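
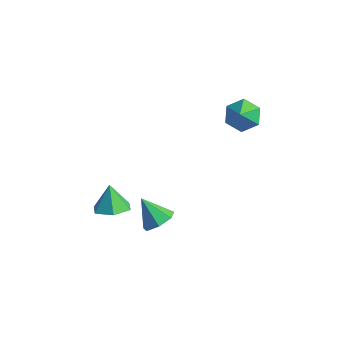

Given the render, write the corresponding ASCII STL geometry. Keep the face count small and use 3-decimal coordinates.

solid 
facet normal 0.349 -0.297 -0.889
outer loop
vertex 1.222 -2.095 -0.69
vertex 0.495 -2.327 -0.898
vertex 0.734 -1.589 -1.051
endloop
endfacet
facet normal 0.420 0.759 0.497
outer loop
vertex 1.222 -2.095 -0.69
vertex 0.734 -1.589 -1.051
vertex 0.105 -1.993 0.098
endloop
endfacet
facet normal 0.350 -0.297 -0.888
outer loop
vertex 0.734 -1.589 -1.051
vertex 0.495 -2.327 -0.898
vertex 0.008 -1.821 -1.259
endloop
endfacet
facet normal -0.338 0.930 0.142
outer loop
vertex 0.734 -1.589 -1.051
vertex 0.008 -1.821 -1.259
vertex 0.105 -1.993 0.098
endloop
endfacet
facet normal 0.348 -0.299 -0.889
outer loop
vertex 0.008 -1.821 -1.259
vertex 0.495 -2.327 -0.898
vertex -0.231 -2.558 -1.105
endloop
endfacet
facet normal -0.939 0.327 0.109
outer loop
vertex 0.008 -1.821 -1.259
vertex -0.231 -2.558 -1.105
vertex 0.105 -1.993 0.098
endloop
endfacet
facet normal 0.348 -0.298 -0.889
outer loop
vertex -0.231 -2.558 -1.105
vertex 0.495 -2.327 -0.898
vertex 0.257 -3.064 -0.744
endloop
endfacet
facet normal -0.783 -0.449 0.430
outer loop
vertex -0.231 -2.558 -1.105
vertex 0.257 -3.064 -0.744
vertex 0.105 -1.993 0.098
endloop
endfacet
facet normal 0.349 -0.298 -0.889
outer loop
vertex 0.257 -3.064 -0.744
vertex 0.495 -2.327 -0.898
vertex 0.983 -2.832 -0.537
endloop
endfacet
facet normal -0.025 -0.620 0.784
outer loop
vertex 0.257 -3.064 -0.744
vertex 0.983 -2.832 -0.537
vertex 0.105 -1.993 0.098
endloop
endfacet
facet normal 0.349 -0.298 -0.889
outer loop
vertex 0.983 -2.832 -0.537
vertex 0.495 -2.327 -0.898
vertex 1.222 -2.095 -0.69
endloop
endfacet
facet normal 0.575 -0.017 0.818
outer loop
vertex 0.983 -2.832 -0.537
vertex 1.222 -2.095 -0.69
vertex 0.105 -1.993 0.098
endloop
endfacet
facet normal -0.299 0.596 -0.745
outer loop
vertex 3.543 2.925 2.164
vertex 2.83 2.839 2.381
vertex 3.242 3.398 2.663
endloop
endfacet
facet normal 0.895 0.116 0.430
outer loop
vertex 3.543 2.925 2.164
vertex 3.242 3.398 2.663
vertex 3.15 2.201 3.179
endloop
endfacet
facet normal -0.298 0.596 -0.746
outer loop
vertex 3.242 3.398 2.663
vertex 2.83 2.839 2.381
vertex 2.529 3.312 2.879
endloop
endfacet
facet normal 0.228 0.371 0.900
outer loop
vertex 3.242 3.398 2.663
vertex 2.529 3.312 2.879
vertex 3.15 2.201 3.179
endloop
endfacet
facet normal -0.300 0.595 -0.746
outer loop
vertex 2.529 3.312 2.879
vertex 2.83 2.839 2.381
vertex 2.117 2.752 2.598
endloop
endfacet
facet normal -0.511 -0.054 0.858
outer loop
vertex 2.529 3.312 2.879
vertex 2.117 2.752 2.598
vertex 3.15 2.201 3.179
endloop
endfacet
facet normal -0.300 0.596 -0.745
outer loop
vertex 2.117 2.752 2.598
vertex 2.83 2.839 2.381
vertex 2.418 2.279 2.099
endloop
endfacet
facet normal -0.585 -0.735 0.343
outer loop
vertex 2.117 2.752 2.598
vertex 2.418 2.279 2.099
vertex 3.15 2.201 3.179
endloop
endfacet
facet normal -0.299 0.595 -0.746
outer loop
vertex 2.418 2.279 2.099
vertex 2.83 2.839 2.381
vertex 3.131 2.366 1.883
endloop
endfacet
facet normal 0.082 -0.988 -0.127
outer loop
vertex 2.418 2.279 2.099
vertex 3.131 2.366 1.883
vertex 3.15 2.201 3.179
endloop
endfacet
facet normal -0.299 0.595 -0.746
outer loop
vertex 3.131 2.366 1.883
vertex 2.83 2.839 2.381
vertex 3.543 2.925 2.164
endloop
endfacet
facet normal 0.822 -0.564 -0.084
outer loop
vertex 3.131 2.366 1.883
vertex 3.543 2.925 2.164
vertex 3.15 2.201 3.179
endloop
endfacet
facet normal 0.687 -0.008 -0.726
outer loop
vertex 2.296 -1.711 -1.398
vertex 1.906 -1.235 -1.772
vertex 2.422 -1.109 -1.285
endloop
endfacet
facet normal 0.310 -0.238 0.921
outer loop
vertex 2.296 -1.711 -1.398
vertex 2.422 -1.109 -1.285
vertex 1.034 -1.225 -0.848
endloop
endfacet
facet normal 0.687 -0.007 -0.726
outer loop
vertex 2.422 -1.109 -1.285
vertex 1.906 -1.235 -1.772
vertex 2.159 -0.602 -1.539
endloop
endfacet
facet normal 0.216 0.524 0.824
outer loop
vertex 2.422 -1.109 -1.285
vertex 2.159 -0.602 -1.539
vertex 1.034 -1.225 -0.848
endloop
endfacet
facet normal 0.687 -0.007 -0.726
outer loop
vertex 2.159 -0.602 -1.539
vertex 1.906 -1.235 -1.772
vertex 1.706 -0.572 -1.968
endloop
endfacet
facet normal -0.277 0.893 0.355
outer loop
vertex 2.159 -0.602 -1.539
vertex 1.706 -0.572 -1.968
vertex 1.034 -1.225 -0.848
endloop
endfacet
facet normal 0.686 -0.008 -0.727
outer loop
vertex 1.706 -0.572 -1.968
vertex 1.906 -1.235 -1.772
vertex 1.403 -1.041 -2.249
endloop
endfacet
facet normal -0.795 0.592 -0.132
outer loop
vertex 1.706 -0.572 -1.968
vertex 1.403 -1.041 -2.249
vertex 1.034 -1.225 -0.848
endloop
endfacet
facet normal 0.686 -0.009 -0.727
outer loop
vertex 1.403 -1.041 -2.249
vertex 1.906 -1.235 -1.772
vertex 1.479 -1.656 -2.17
endloop
endfacet
facet normal -0.951 -0.152 -0.270
outer loop
vertex 1.403 -1.041 -2.249
vertex 1.479 -1.656 -2.17
vertex 1.034 -1.225 -0.848
endloop
endfacet
facet normal 0.686 -0.008 -0.727
outer loop
vertex 1.479 -1.656 -2.17
vertex 1.906 -1.235 -1.772
vertex 1.877 -1.954 -1.791
endloop
endfacet
facet normal -0.625 -0.779 0.044
outer loop
vertex 1.479 -1.656 -2.17
vertex 1.877 -1.954 -1.791
vertex 1.034 -1.225 -0.848
endloop
endfacet
facet normal 0.687 -0.008 -0.727
outer loop
vertex 1.877 -1.954 -1.791
vertex 1.906 -1.235 -1.772
vertex 2.296 -1.711 -1.398
endloop
endfacet
facet normal -0.064 -0.817 0.574
outer loop
vertex 1.877 -1.954 -1.791
vertex 2.296 -1.711 -1.398
vertex 1.034 -1.225 -0.848
endloop
endfacet

endsolid


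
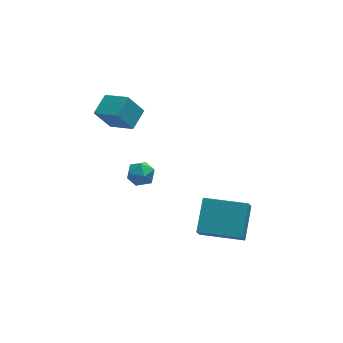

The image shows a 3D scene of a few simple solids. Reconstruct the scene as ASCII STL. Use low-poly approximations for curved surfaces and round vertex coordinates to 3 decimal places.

solid 
facet normal -0.304 -0.441 0.844
outer loop
vertex 1.201 -2.988 -2.762
vertex -0.624 -1.955 -2.88
vertex 0.494 -4.347 -3.727
endloop
endfacet
facet normal 0.869 -0.492 0.056
outer loop
vertex 0.744 -3.985 -4.42
vertex 1.201 -2.988 -2.762
vertex 0.494 -4.347 -3.727
endloop
endfacet
facet normal -0.304 -0.441 0.844
outer loop
vertex 0.494 -4.347 -3.727
vertex -0.624 -1.955 -2.88
vertex -1.33 -3.314 -3.845
endloop
endfacet
facet normal -0.391 -0.751 -0.533
outer loop
vertex -1.33 -3.314 -3.845
vertex 0.744 -3.985 -4.42
vertex 0.494 -4.347 -3.727
endloop
endfacet
facet normal 0.390 0.751 0.533
outer loop
vertex 1.201 -2.988 -2.762
vertex -0.374 -1.593 -3.573
vertex -0.624 -1.955 -2.88
endloop
endfacet
facet normal 0.869 -0.491 0.056
outer loop
vertex 1.45 -2.626 -3.455
vertex 1.201 -2.988 -2.762
vertex 0.744 -3.985 -4.42
endloop
endfacet
facet normal 0.391 0.751 0.533
outer loop
vertex 1.45 -2.626 -3.455
vertex -0.374 -1.593 -3.573
vertex 1.201 -2.988 -2.762
endloop
endfacet
facet normal -0.869 0.492 -0.057
outer loop
vertex -0.624 -1.955 -2.88
vertex -0.374 -1.593 -3.573
vertex -1.33 -3.314 -3.845
endloop
endfacet
facet normal -0.391 -0.751 -0.533
outer loop
vertex -1.081 -2.952 -4.538
vertex 0.744 -3.985 -4.42
vertex -1.33 -3.314 -3.845
endloop
endfacet
facet normal -0.869 0.492 -0.056
outer loop
vertex -1.33 -3.314 -3.845
vertex -0.374 -1.593 -3.573
vertex -1.081 -2.952 -4.538
endloop
endfacet
facet normal 0.304 0.441 -0.844
outer loop
vertex -1.081 -2.952 -4.538
vertex 1.45 -2.626 -3.455
vertex 0.744 -3.985 -4.42
endloop
endfacet
facet normal 0.304 0.441 -0.844
outer loop
vertex -0.374 -1.593 -3.573
vertex 1.45 -2.626 -3.455
vertex -1.081 -2.952 -4.538
endloop
endfacet
facet normal 0.012 0.999 0.031
outer loop
vertex -2.97 0.689 -2.927
vertex -3.312 0.673 -2.276
vertex -2.577 0.665 -2.305
endloop
endfacet
facet normal 0.573 0.749 -0.333
outer loop
vertex -2.97 0.689 -2.927
vertex -2.577 0.665 -2.305
vertex -2.377 0.255 -2.883
endloop
endfacet
facet normal 0.326 0.357 -0.875
outer loop
vertex -2.97 0.689 -2.927
vertex -2.377 0.255 -2.883
vertex -2.989 0.01 -3.211
endloop
endfacet
facet normal -0.387 0.365 -0.847
outer loop
vertex -2.97 0.689 -2.927
vertex -2.989 0.01 -3.211
vertex -3.567 0.269 -2.835
endloop
endfacet
facet normal -0.580 0.762 -0.286
outer loop
vertex -2.97 0.689 -2.927
vertex -3.567 0.269 -2.835
vertex -3.312 0.673 -2.276
endloop
endfacet
facet normal 0.943 0.319 0.100
outer loop
vertex -2.377 0.255 -2.883
vertex -2.577 0.665 -2.305
vertex -2.353 -0.029 -2.205
endloop
endfacet
facet normal 0.035 0.725 0.688
outer loop
vertex -2.577 0.665 -2.305
vertex -3.312 0.673 -2.276
vertex -2.931 0.23 -1.829
endloop
endfacet
facet normal -0.924 0.340 0.175
outer loop
vertex -3.312 0.673 -2.276
vertex -3.567 0.269 -2.835
vertex -3.543 -0.015 -2.157
endloop
endfacet
facet normal -0.611 -0.303 -0.731
outer loop
vertex -3.567 0.269 -2.835
vertex -2.989 0.01 -3.211
vertex -3.343 -0.425 -2.735
endloop
endfacet
facet normal 0.543 -0.317 -0.777
outer loop
vertex -2.989 0.01 -3.211
vertex -2.377 0.255 -2.883
vertex -2.608 -0.433 -2.764
endloop
endfacet
facet normal 0.387 -0.365 0.847
outer loop
vertex -2.95 -0.449 -2.113
vertex -2.353 -0.029 -2.205
vertex -2.931 0.23 -1.829
endloop
endfacet
facet normal -0.326 -0.357 0.875
outer loop
vertex -2.95 -0.449 -2.113
vertex -2.931 0.23 -1.829
vertex -3.543 -0.015 -2.157
endloop
endfacet
facet normal -0.573 -0.749 0.333
outer loop
vertex -2.95 -0.449 -2.113
vertex -3.543 -0.015 -2.157
vertex -3.343 -0.425 -2.735
endloop
endfacet
facet normal -0.012 -0.999 -0.031
outer loop
vertex -2.95 -0.449 -2.113
vertex -3.343 -0.425 -2.735
vertex -2.608 -0.433 -2.764
endloop
endfacet
facet normal 0.580 -0.762 0.286
outer loop
vertex -2.95 -0.449 -2.113
vertex -2.608 -0.433 -2.764
vertex -2.353 -0.029 -2.205
endloop
endfacet
facet normal 0.611 0.303 0.731
outer loop
vertex -2.931 0.23 -1.829
vertex -2.353 -0.029 -2.205
vertex -2.577 0.665 -2.305
endloop
endfacet
facet normal -0.543 0.317 0.777
outer loop
vertex -3.543 -0.015 -2.157
vertex -2.931 0.23 -1.829
vertex -3.312 0.673 -2.276
endloop
endfacet
facet normal -0.943 -0.319 -0.100
outer loop
vertex -3.343 -0.425 -2.735
vertex -3.543 -0.015 -2.157
vertex -3.567 0.269 -2.835
endloop
endfacet
facet normal -0.035 -0.725 -0.688
outer loop
vertex -2.608 -0.433 -2.764
vertex -3.343 -0.425 -2.735
vertex -2.989 0.01 -3.211
endloop
endfacet
facet normal 0.924 -0.340 -0.175
outer loop
vertex -2.353 -0.029 -2.205
vertex -2.608 -0.433 -2.764
vertex -2.377 0.255 -2.883
endloop
endfacet
facet normal -0.545 0.713 -0.441
outer loop
vertex -4.866 0.902 1.934
vertex -4.141 1.686 2.304
vertex -4.17 0.767 0.856
endloop
endfacet
facet normal -0.641 -0.694 -0.327
outer loop
vertex -3.379 -0.266 1.496
vertex -4.866 0.902 1.934
vertex -4.17 0.767 0.856
endloop
endfacet
facet normal -0.546 0.712 -0.441
outer loop
vertex -4.17 0.767 0.856
vertex -4.141 1.686 2.304
vertex -3.446 1.551 1.226
endloop
endfacet
facet normal 0.540 -0.104 -0.835
outer loop
vertex -3.446 1.551 1.226
vertex -3.379 -0.266 1.496
vertex -4.17 0.767 0.856
endloop
endfacet
facet normal -0.539 0.105 0.835
outer loop
vertex -4.866 0.902 1.934
vertex -3.35 0.653 2.944
vertex -4.141 1.686 2.304
endloop
endfacet
facet normal -0.641 -0.694 -0.327
outer loop
vertex -4.074 -0.131 2.574
vertex -4.866 0.902 1.934
vertex -3.379 -0.266 1.496
endloop
endfacet
facet normal -0.540 0.104 0.836
outer loop
vertex -4.074 -0.131 2.574
vertex -3.35 0.653 2.944
vertex -4.866 0.902 1.934
endloop
endfacet
facet normal 0.642 0.694 0.327
outer loop
vertex -4.141 1.686 2.304
vertex -3.35 0.653 2.944
vertex -3.446 1.551 1.226
endloop
endfacet
facet normal 0.539 -0.104 -0.836
outer loop
vertex -2.654 0.518 1.866
vertex -3.379 -0.266 1.496
vertex -3.446 1.551 1.226
endloop
endfacet
facet normal 0.641 0.694 0.327
outer loop
vertex -3.446 1.551 1.226
vertex -3.35 0.653 2.944
vertex -2.654 0.518 1.866
endloop
endfacet
facet normal 0.546 -0.713 0.441
outer loop
vertex -2.654 0.518 1.866
vertex -4.074 -0.131 2.574
vertex -3.379 -0.266 1.496
endloop
endfacet
facet normal 0.546 -0.712 0.442
outer loop
vertex -3.35 0.653 2.944
vertex -4.074 -0.131 2.574
vertex -2.654 0.518 1.866
endloop
endfacet

endsolid


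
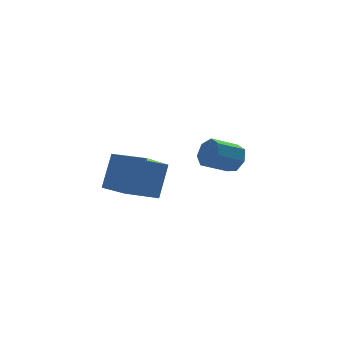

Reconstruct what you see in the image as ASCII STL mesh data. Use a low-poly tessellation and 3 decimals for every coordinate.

solid 
facet normal 0.898 0.096 -0.430
outer loop
vertex 3.033 -1.67 2.934
vertex 2.71 -1.334 2.334
vertex 2.979 -1.013 2.968
endloop
endfacet
facet normal 0.432 -0.011 0.902
outer loop
vertex 3.033 -1.67 2.934
vertex 2.979 -1.013 2.968
vertex 1.793 -1.802 3.527
endloop
endfacet
facet normal 0.432 -0.011 0.902
outer loop
vertex 1.793 -1.802 3.527
vertex 2.979 -1.013 2.968
vertex 1.739 -1.146 3.561
endloop
endfacet
facet normal -0.898 -0.096 0.429
outer loop
vertex 1.793 -1.802 3.527
vertex 1.739 -1.146 3.561
vertex 1.47 -1.466 2.926
endloop
endfacet
facet normal 0.898 0.096 -0.430
outer loop
vertex 2.979 -1.013 2.968
vertex 2.71 -1.334 2.334
vertex 2.722 -0.598 2.524
endloop
endfacet
facet normal 0.205 0.771 0.602
outer loop
vertex 2.979 -1.013 2.968
vertex 2.722 -0.598 2.524
vertex 1.739 -1.146 3.561
endloop
endfacet
facet normal 0.206 0.771 0.602
outer loop
vertex 1.739 -1.146 3.561
vertex 2.722 -0.598 2.524
vertex 1.483 -0.731 3.117
endloop
endfacet
facet normal -0.898 -0.096 0.429
outer loop
vertex 1.739 -1.146 3.561
vertex 1.483 -0.731 3.117
vertex 1.47 -1.466 2.926
endloop
endfacet
facet normal 0.898 0.096 -0.430
outer loop
vertex 2.722 -0.598 2.524
vertex 2.71 -1.334 2.334
vertex 2.456 -0.737 1.937
endloop
endfacet
facet normal -0.176 0.973 -0.150
outer loop
vertex 2.722 -0.598 2.524
vertex 2.456 -0.737 1.937
vertex 1.483 -0.731 3.117
endloop
endfacet
facet normal -0.176 0.973 -0.150
outer loop
vertex 1.483 -0.731 3.117
vertex 2.456 -0.737 1.937
vertex 1.217 -0.87 2.529
endloop
endfacet
facet normal -0.898 -0.096 0.429
outer loop
vertex 1.483 -0.731 3.117
vertex 1.217 -0.87 2.529
vertex 1.47 -1.466 2.926
endloop
endfacet
facet normal 0.898 0.096 -0.430
outer loop
vertex 2.456 -0.737 1.937
vertex 2.71 -1.334 2.334
vertex 2.381 -1.325 1.649
endloop
endfacet
facet normal -0.425 0.441 -0.790
outer loop
vertex 2.456 -0.737 1.937
vertex 2.381 -1.325 1.649
vertex 1.217 -0.87 2.529
endloop
endfacet
facet normal -0.425 0.441 -0.790
outer loop
vertex 1.217 -0.87 2.529
vertex 2.381 -1.325 1.649
vertex 1.142 -1.458 2.241
endloop
endfacet
facet normal -0.898 -0.096 0.429
outer loop
vertex 1.217 -0.87 2.529
vertex 1.142 -1.458 2.241
vertex 1.47 -1.466 2.926
endloop
endfacet
facet normal 0.898 0.095 -0.430
outer loop
vertex 2.381 -1.325 1.649
vertex 2.71 -1.334 2.334
vertex 2.553 -1.92 1.876
endloop
endfacet
facet normal -0.354 -0.421 -0.835
outer loop
vertex 2.381 -1.325 1.649
vertex 2.553 -1.92 1.876
vertex 1.142 -1.458 2.241
endloop
endfacet
facet normal -0.354 -0.422 -0.835
outer loop
vertex 1.142 -1.458 2.241
vertex 2.553 -1.92 1.876
vertex 1.314 -2.052 2.468
endloop
endfacet
facet normal -0.898 -0.096 0.429
outer loop
vertex 1.142 -1.458 2.241
vertex 1.314 -2.052 2.468
vertex 1.47 -1.466 2.926
endloop
endfacet
facet normal 0.898 0.095 -0.430
outer loop
vertex 2.553 -1.92 1.876
vertex 2.71 -1.334 2.334
vertex 2.843 -2.073 2.448
endloop
endfacet
facet normal -0.017 -0.968 -0.251
outer loop
vertex 2.553 -1.92 1.876
vertex 2.843 -2.073 2.448
vertex 1.314 -2.052 2.468
endloop
endfacet
facet normal -0.017 -0.968 -0.252
outer loop
vertex 1.314 -2.052 2.468
vertex 2.843 -2.073 2.448
vertex 1.604 -2.206 3.041
endloop
endfacet
facet normal -0.898 -0.096 0.429
outer loop
vertex 1.314 -2.052 2.468
vertex 1.604 -2.206 3.041
vertex 1.47 -1.466 2.926
endloop
endfacet
facet normal 0.898 0.095 -0.430
outer loop
vertex 2.843 -2.073 2.448
vertex 2.71 -1.334 2.334
vertex 3.033 -1.67 2.934
endloop
endfacet
facet normal 0.334 -0.786 0.521
outer loop
vertex 2.843 -2.073 2.448
vertex 3.033 -1.67 2.934
vertex 1.604 -2.206 3.041
endloop
endfacet
facet normal 0.333 -0.785 0.523
outer loop
vertex 1.604 -2.206 3.041
vertex 3.033 -1.67 2.934
vertex 1.793 -1.802 3.527
endloop
endfacet
facet normal -0.898 -0.096 0.429
outer loop
vertex 1.604 -2.206 3.041
vertex 1.793 -1.802 3.527
vertex 1.47 -1.466 2.926
endloop
endfacet
facet normal -0.617 0.784 -0.070
outer loop
vertex -3.082 -2.542 3.955
vertex -1.819 -1.631 3.032
vertex -3.72 -3.179 2.455
endloop
endfacet
facet normal -0.697 -0.503 0.510
outer loop
vertex -2.721 -4.449 2.568
vertex -3.082 -2.542 3.955
vertex -3.72 -3.179 2.455
endloop
endfacet
facet normal -0.617 0.784 -0.070
outer loop
vertex -3.72 -3.179 2.455
vertex -1.819 -1.631 3.032
vertex -2.458 -2.268 1.532
endloop
endfacet
facet normal -0.365 -0.363 -0.857
outer loop
vertex -2.458 -2.268 1.532
vertex -2.721 -4.449 2.568
vertex -3.72 -3.179 2.455
endloop
endfacet
facet normal 0.365 0.363 0.857
outer loop
vertex -3.082 -2.542 3.955
vertex -0.82 -2.901 3.145
vertex -1.819 -1.631 3.032
endloop
endfacet
facet normal -0.697 -0.503 0.511
outer loop
vertex -2.082 -3.812 4.068
vertex -3.082 -2.542 3.955
vertex -2.721 -4.449 2.568
endloop
endfacet
facet normal 0.365 0.363 0.857
outer loop
vertex -2.082 -3.812 4.068
vertex -0.82 -2.901 3.145
vertex -3.082 -2.542 3.955
endloop
endfacet
facet normal 0.697 0.503 -0.511
outer loop
vertex -1.819 -1.631 3.032
vertex -0.82 -2.901 3.145
vertex -2.458 -2.268 1.532
endloop
endfacet
facet normal -0.365 -0.363 -0.857
outer loop
vertex -1.458 -3.538 1.645
vertex -2.721 -4.449 2.568
vertex -2.458 -2.268 1.532
endloop
endfacet
facet normal 0.697 0.504 -0.510
outer loop
vertex -2.458 -2.268 1.532
vertex -0.82 -2.901 3.145
vertex -1.458 -3.538 1.645
endloop
endfacet
facet normal 0.617 -0.784 0.070
outer loop
vertex -1.458 -3.538 1.645
vertex -2.082 -3.812 4.068
vertex -2.721 -4.449 2.568
endloop
endfacet
facet normal 0.617 -0.784 0.070
outer loop
vertex -0.82 -2.901 3.145
vertex -2.082 -3.812 4.068
vertex -1.458 -3.538 1.645
endloop
endfacet

endsolid


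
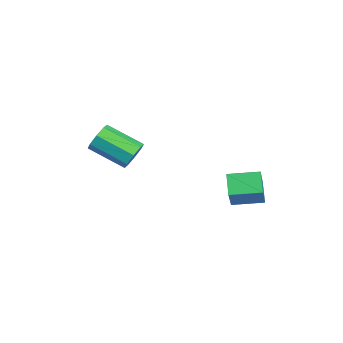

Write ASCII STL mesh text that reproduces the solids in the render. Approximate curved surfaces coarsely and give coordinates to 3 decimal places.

solid 
facet normal -0.814 0.126 0.567
outer loop
vertex 2.266 2.13 4.309
vertex 2.624 3.659 4.484
vertex 1.319 2.517 2.865
endloop
endfacet
facet normal -0.226 -0.968 -0.111
outer loop
vertex 2.336 2.361 2.156
vertex 2.266 2.13 4.309
vertex 1.319 2.517 2.865
endloop
endfacet
facet normal -0.814 0.126 0.567
outer loop
vertex 1.319 2.517 2.865
vertex 2.624 3.659 4.484
vertex 1.677 4.046 3.04
endloop
endfacet
facet normal -0.535 0.219 -0.816
outer loop
vertex 1.677 4.046 3.04
vertex 2.336 2.361 2.156
vertex 1.319 2.517 2.865
endloop
endfacet
facet normal 0.535 -0.219 0.816
outer loop
vertex 2.266 2.13 4.309
vertex 3.641 3.503 3.775
vertex 2.624 3.659 4.484
endloop
endfacet
facet normal -0.226 -0.968 -0.111
outer loop
vertex 3.283 1.974 3.6
vertex 2.266 2.13 4.309
vertex 2.336 2.361 2.156
endloop
endfacet
facet normal 0.535 -0.219 0.816
outer loop
vertex 3.283 1.974 3.6
vertex 3.641 3.503 3.775
vertex 2.266 2.13 4.309
endloop
endfacet
facet normal 0.226 0.968 0.111
outer loop
vertex 2.624 3.659 4.484
vertex 3.641 3.503 3.775
vertex 1.677 4.046 3.04
endloop
endfacet
facet normal -0.535 0.219 -0.816
outer loop
vertex 2.694 3.89 2.331
vertex 2.336 2.361 2.156
vertex 1.677 4.046 3.04
endloop
endfacet
facet normal 0.226 0.968 0.111
outer loop
vertex 1.677 4.046 3.04
vertex 3.641 3.503 3.775
vertex 2.694 3.89 2.331
endloop
endfacet
facet normal 0.814 -0.126 -0.567
outer loop
vertex 2.694 3.89 2.331
vertex 3.283 1.974 3.6
vertex 2.336 2.361 2.156
endloop
endfacet
facet normal 0.814 -0.126 -0.567
outer loop
vertex 3.641 3.503 3.775
vertex 3.283 1.974 3.6
vertex 2.694 3.89 2.331
endloop
endfacet
facet normal 0.527 0.738 -0.421
outer loop
vertex -2.181 -1.764 2.291
vertex -2.496 -1.221 2.849
vertex -1.82 -1.719 2.822
endloop
endfacet
facet normal 0.638 -0.671 -0.377
outer loop
vertex -2.181 -1.764 2.291
vertex -1.82 -1.719 2.822
vertex -3.31 -3.343 3.193
endloop
endfacet
facet normal 0.638 -0.671 -0.377
outer loop
vertex -3.31 -3.343 3.193
vertex -1.82 -1.719 2.822
vertex -2.949 -3.298 3.724
endloop
endfacet
facet normal -0.528 -0.737 0.422
outer loop
vertex -3.31 -3.343 3.193
vertex -2.949 -3.298 3.724
vertex -3.624 -2.799 3.751
endloop
endfacet
facet normal 0.527 0.738 -0.422
outer loop
vertex -1.82 -1.719 2.822
vertex -2.496 -1.221 2.849
vertex -1.855 -1.382 3.368
endloop
endfacet
facet normal 0.848 -0.425 0.317
outer loop
vertex -1.82 -1.719 2.822
vertex -1.855 -1.382 3.368
vertex -2.949 -3.298 3.724
endloop
endfacet
facet normal 0.848 -0.425 0.317
outer loop
vertex -2.949 -3.298 3.724
vertex -1.855 -1.382 3.368
vertex -2.984 -2.961 4.27
endloop
endfacet
facet normal -0.528 -0.737 0.421
outer loop
vertex -2.949 -3.298 3.724
vertex -2.984 -2.961 4.27
vertex -3.624 -2.799 3.751
endloop
endfacet
facet normal 0.527 0.737 -0.423
outer loop
vertex -1.855 -1.382 3.368
vertex -2.496 -1.221 2.849
vertex -2.265 -0.95 3.61
endloop
endfacet
facet normal 0.561 0.070 0.825
outer loop
vertex -1.855 -1.382 3.368
vertex -2.265 -0.95 3.61
vertex -2.984 -2.961 4.27
endloop
endfacet
facet normal 0.561 0.070 0.825
outer loop
vertex -2.984 -2.961 4.27
vertex -2.265 -0.95 3.61
vertex -3.394 -2.529 4.512
endloop
endfacet
facet normal -0.528 -0.737 0.421
outer loop
vertex -2.984 -2.961 4.27
vertex -3.394 -2.529 4.512
vertex -3.624 -2.799 3.751
endloop
endfacet
facet normal 0.527 0.738 -0.423
outer loop
vertex -2.265 -0.95 3.61
vertex -2.496 -1.221 2.849
vertex -2.81 -0.677 3.407
endloop
endfacet
facet normal -0.054 0.524 0.850
outer loop
vertex -2.265 -0.95 3.61
vertex -2.81 -0.677 3.407
vertex -3.394 -2.529 4.512
endloop
endfacet
facet normal -0.054 0.524 0.850
outer loop
vertex -3.394 -2.529 4.512
vertex -2.81 -0.677 3.407
vertex -3.939 -2.256 4.309
endloop
endfacet
facet normal -0.527 -0.738 0.421
outer loop
vertex -3.394 -2.529 4.512
vertex -3.939 -2.256 4.309
vertex -3.624 -2.799 3.751
endloop
endfacet
facet normal 0.528 0.737 -0.422
outer loop
vertex -2.81 -0.677 3.407
vertex -2.496 -1.221 2.849
vertex -3.171 -0.722 2.876
endloop
endfacet
facet normal -0.638 0.671 0.377
outer loop
vertex -2.81 -0.677 3.407
vertex -3.171 -0.722 2.876
vertex -3.939 -2.256 4.309
endloop
endfacet
facet normal -0.638 0.671 0.377
outer loop
vertex -3.939 -2.256 4.309
vertex -3.171 -0.722 2.876
vertex -4.3 -2.301 3.778
endloop
endfacet
facet normal -0.527 -0.738 0.421
outer loop
vertex -3.939 -2.256 4.309
vertex -4.3 -2.301 3.778
vertex -3.624 -2.799 3.751
endloop
endfacet
facet normal 0.528 0.737 -0.421
outer loop
vertex -3.171 -0.722 2.876
vertex -2.496 -1.221 2.849
vertex -3.136 -1.059 2.33
endloop
endfacet
facet normal -0.848 0.425 -0.317
outer loop
vertex -3.171 -0.722 2.876
vertex -3.136 -1.059 2.33
vertex -4.3 -2.301 3.778
endloop
endfacet
facet normal -0.848 0.425 -0.317
outer loop
vertex -4.3 -2.301 3.778
vertex -3.136 -1.059 2.33
vertex -4.265 -2.638 3.232
endloop
endfacet
facet normal -0.527 -0.738 0.422
outer loop
vertex -4.3 -2.301 3.778
vertex -4.265 -2.638 3.232
vertex -3.624 -2.799 3.751
endloop
endfacet
facet normal 0.528 0.737 -0.421
outer loop
vertex -3.136 -1.059 2.33
vertex -2.496 -1.221 2.849
vertex -2.726 -1.491 2.088
endloop
endfacet
facet normal -0.561 -0.070 -0.825
outer loop
vertex -3.136 -1.059 2.33
vertex -2.726 -1.491 2.088
vertex -4.265 -2.638 3.232
endloop
endfacet
facet normal -0.561 -0.070 -0.825
outer loop
vertex -4.265 -2.638 3.232
vertex -2.726 -1.491 2.088
vertex -3.855 -3.07 2.99
endloop
endfacet
facet normal -0.527 -0.737 0.423
outer loop
vertex -4.265 -2.638 3.232
vertex -3.855 -3.07 2.99
vertex -3.624 -2.799 3.751
endloop
endfacet
facet normal 0.527 0.738 -0.421
outer loop
vertex -2.726 -1.491 2.088
vertex -2.496 -1.221 2.849
vertex -2.181 -1.764 2.291
endloop
endfacet
facet normal 0.054 -0.524 -0.850
outer loop
vertex -2.726 -1.491 2.088
vertex -2.181 -1.764 2.291
vertex -3.855 -3.07 2.99
endloop
endfacet
facet normal 0.054 -0.524 -0.850
outer loop
vertex -3.855 -3.07 2.99
vertex -2.181 -1.764 2.291
vertex -3.31 -3.343 3.193
endloop
endfacet
facet normal -0.527 -0.738 0.423
outer loop
vertex -3.855 -3.07 2.99
vertex -3.31 -3.343 3.193
vertex -3.624 -2.799 3.751
endloop
endfacet

endsolid


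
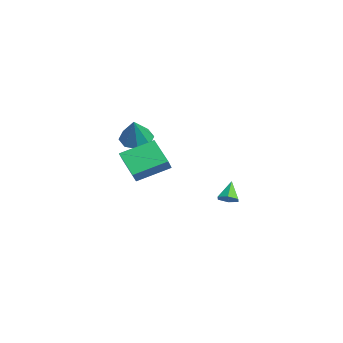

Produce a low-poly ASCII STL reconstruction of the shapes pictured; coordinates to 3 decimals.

solid 
facet normal 0.625 -0.288 -0.726
outer loop
vertex -0.537 3.549 -0.477
vertex -0.969 3.66 -0.893
vertex -0.58 4.101 -0.733
endloop
endfacet
facet normal 0.472 0.401 0.785
outer loop
vertex -0.537 3.549 -0.477
vertex -0.58 4.101 -0.733
vertex -1.751 4.02 0.013
endloop
endfacet
facet normal 0.625 -0.289 -0.725
outer loop
vertex -0.58 4.101 -0.733
vertex -0.969 3.66 -0.893
vertex -1.012 4.212 -1.15
endloop
endfacet
facet normal 0.059 0.978 0.199
outer loop
vertex -0.58 4.101 -0.733
vertex -1.012 4.212 -1.15
vertex -1.751 4.02 0.013
endloop
endfacet
facet normal 0.626 -0.289 -0.725
outer loop
vertex -1.012 4.212 -1.15
vertex -0.969 3.66 -0.893
vertex -1.401 3.77 -1.31
endloop
endfacet
facet normal -0.658 0.689 -0.304
outer loop
vertex -1.012 4.212 -1.15
vertex -1.401 3.77 -1.31
vertex -1.751 4.02 0.013
endloop
endfacet
facet normal 0.626 -0.290 -0.724
outer loop
vertex -1.401 3.77 -1.31
vertex -0.969 3.66 -0.893
vertex -1.359 3.218 -1.053
endloop
endfacet
facet normal -0.959 -0.176 -0.221
outer loop
vertex -1.401 3.77 -1.31
vertex -1.359 3.218 -1.053
vertex -1.751 4.02 0.013
endloop
endfacet
facet normal 0.624 -0.288 -0.726
outer loop
vertex -1.359 3.218 -1.053
vertex -0.969 3.66 -0.893
vertex -0.926 3.108 -0.637
endloop
endfacet
facet normal -0.544 -0.754 0.367
outer loop
vertex -1.359 3.218 -1.053
vertex -0.926 3.108 -0.637
vertex -1.751 4.02 0.013
endloop
endfacet
facet normal 0.625 -0.288 -0.726
outer loop
vertex -0.926 3.108 -0.637
vertex -0.969 3.66 -0.893
vertex -0.537 3.549 -0.477
endloop
endfacet
facet normal 0.170 -0.465 0.869
outer loop
vertex -0.926 3.108 -0.637
vertex -0.537 3.549 -0.477
vertex -1.751 4.02 0.013
endloop
endfacet
facet normal -0.471 0.153 -0.869
outer loop
vertex -3.268 0.039 2.329
vertex -3.93 -0.546 2.585
vertex -3.794 0.36 2.671
endloop
endfacet
facet normal 0.629 0.720 0.292
outer loop
vertex -3.268 0.039 2.329
vertex -3.794 0.36 2.671
vertex -3.11 -0.814 4.095
endloop
endfacet
facet normal -0.472 0.153 -0.868
outer loop
vertex -3.794 0.36 2.671
vertex -3.93 -0.546 2.585
vertex -4.399 0.149 2.963
endloop
endfacet
facet normal 0.031 0.778 0.627
outer loop
vertex -3.794 0.36 2.671
vertex -4.399 0.149 2.963
vertex -3.11 -0.814 4.095
endloop
endfacet
facet normal -0.471 0.154 -0.868
outer loop
vertex -4.399 0.149 2.963
vertex -3.93 -0.546 2.585
vertex -4.73 -0.468 3.033
endloop
endfacet
facet normal -0.463 0.341 0.818
outer loop
vertex -4.399 0.149 2.963
vertex -4.73 -0.468 3.033
vertex -3.11 -0.814 4.095
endloop
endfacet
facet normal -0.471 0.153 -0.868
outer loop
vertex -4.73 -0.468 3.033
vertex -3.93 -0.546 2.585
vertex -4.592 -1.131 2.841
endloop
endfacet
facet normal -0.566 -0.336 0.753
outer loop
vertex -4.73 -0.468 3.033
vertex -4.592 -1.131 2.841
vertex -3.11 -0.814 4.095
endloop
endfacet
facet normal -0.472 0.155 -0.868
outer loop
vertex -4.592 -1.131 2.841
vertex -3.93 -0.546 2.585
vertex -4.067 -1.452 2.498
endloop
endfacet
facet normal -0.215 -0.855 0.471
outer loop
vertex -4.592 -1.131 2.841
vertex -4.067 -1.452 2.498
vertex -3.11 -0.814 4.095
endloop
endfacet
facet normal -0.471 0.155 -0.868
outer loop
vertex -4.067 -1.452 2.498
vertex -3.93 -0.546 2.585
vertex -3.462 -1.242 2.207
endloop
endfacet
facet normal 0.383 -0.914 0.136
outer loop
vertex -4.067 -1.452 2.498
vertex -3.462 -1.242 2.207
vertex -3.11 -0.814 4.095
endloop
endfacet
facet normal -0.473 0.153 -0.868
outer loop
vertex -3.462 -1.242 2.207
vertex -3.93 -0.546 2.585
vertex -3.131 -0.624 2.136
endloop
endfacet
facet normal 0.877 -0.476 -0.056
outer loop
vertex -3.462 -1.242 2.207
vertex -3.131 -0.624 2.136
vertex -3.11 -0.814 4.095
endloop
endfacet
facet normal -0.472 0.155 -0.868
outer loop
vertex -3.131 -0.624 2.136
vertex -3.93 -0.546 2.585
vertex -3.268 0.039 2.329
endloop
endfacet
facet normal 0.980 0.200 0.009
outer loop
vertex -3.131 -0.624 2.136
vertex -3.268 0.039 2.329
vertex -3.11 -0.814 4.095
endloop
endfacet
facet normal -0.576 0.289 -0.764
outer loop
vertex 1.798 -2.207 3.688
vertex 1.715 -0.472 4.407
vertex 3.169 -1.78 2.816
endloop
endfacet
facet normal 0.045 -0.923 -0.382
outer loop
vertex 3.665 -2.028 3.473
vertex 1.798 -2.207 3.688
vertex 3.169 -1.78 2.816
endloop
endfacet
facet normal -0.576 0.289 -0.764
outer loop
vertex 3.169 -1.78 2.816
vertex 1.715 -0.472 4.407
vertex 3.086 -0.045 3.535
endloop
endfacet
facet normal 0.816 0.254 -0.520
outer loop
vertex 3.086 -0.045 3.535
vertex 3.665 -2.028 3.473
vertex 3.169 -1.78 2.816
endloop
endfacet
facet normal -0.816 -0.254 0.520
outer loop
vertex 1.798 -2.207 3.688
vertex 2.211 -0.72 5.064
vertex 1.715 -0.472 4.407
endloop
endfacet
facet normal 0.045 -0.923 -0.382
outer loop
vertex 2.294 -2.455 4.345
vertex 1.798 -2.207 3.688
vertex 3.665 -2.028 3.473
endloop
endfacet
facet normal -0.816 -0.254 0.520
outer loop
vertex 2.294 -2.455 4.345
vertex 2.211 -0.72 5.064
vertex 1.798 -2.207 3.688
endloop
endfacet
facet normal -0.045 0.923 0.382
outer loop
vertex 1.715 -0.472 4.407
vertex 2.211 -0.72 5.064
vertex 3.086 -0.045 3.535
endloop
endfacet
facet normal 0.816 0.254 -0.520
outer loop
vertex 3.582 -0.293 4.192
vertex 3.665 -2.028 3.473
vertex 3.086 -0.045 3.535
endloop
endfacet
facet normal -0.045 0.923 0.382
outer loop
vertex 3.086 -0.045 3.535
vertex 2.211 -0.72 5.064
vertex 3.582 -0.293 4.192
endloop
endfacet
facet normal 0.576 -0.289 0.764
outer loop
vertex 3.582 -0.293 4.192
vertex 2.294 -2.455 4.345
vertex 3.665 -2.028 3.473
endloop
endfacet
facet normal 0.576 -0.289 0.764
outer loop
vertex 2.211 -0.72 5.064
vertex 2.294 -2.455 4.345
vertex 3.582 -0.293 4.192
endloop
endfacet

endsolid


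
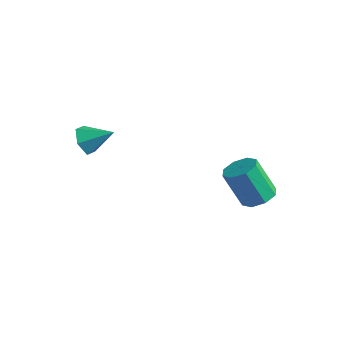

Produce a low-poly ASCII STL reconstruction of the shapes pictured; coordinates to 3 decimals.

solid 
facet normal -0.742 -0.468 -0.481
outer loop
vertex -2.761 -4.47 2.542
vertex -3.317 -4.019 2.961
vertex -3.021 -3.743 2.236
endloop
endfacet
facet normal 0.861 0.098 -0.499
outer loop
vertex -2.761 -4.47 2.542
vertex -3.021 -3.743 2.236
vertex -2.243 -3.341 3.659
endloop
endfacet
facet normal -0.742 -0.468 -0.481
outer loop
vertex -3.021 -3.743 2.236
vertex -3.317 -4.019 2.961
vertex -3.577 -3.292 2.655
endloop
endfacet
facet normal 0.353 0.832 -0.428
outer loop
vertex -3.021 -3.743 2.236
vertex -3.577 -3.292 2.655
vertex -2.243 -3.341 3.659
endloop
endfacet
facet normal -0.741 -0.468 -0.482
outer loop
vertex -3.577 -3.292 2.655
vertex -3.317 -4.019 2.961
vertex -3.874 -3.568 3.38
endloop
endfacet
facet normal -0.180 0.942 0.285
outer loop
vertex -3.577 -3.292 2.655
vertex -3.874 -3.568 3.38
vertex -2.243 -3.341 3.659
endloop
endfacet
facet normal -0.741 -0.467 -0.482
outer loop
vertex -3.874 -3.568 3.38
vertex -3.317 -4.019 2.961
vertex -3.614 -4.295 3.685
endloop
endfacet
facet normal -0.203 0.316 0.927
outer loop
vertex -3.874 -3.568 3.38
vertex -3.614 -4.295 3.685
vertex -2.243 -3.341 3.659
endloop
endfacet
facet normal -0.742 -0.466 -0.482
outer loop
vertex -3.614 -4.295 3.685
vertex -3.317 -4.019 2.961
vertex -3.058 -4.746 3.266
endloop
endfacet
facet normal 0.306 -0.417 0.856
outer loop
vertex -3.614 -4.295 3.685
vertex -3.058 -4.746 3.266
vertex -2.243 -3.341 3.659
endloop
endfacet
facet normal -0.742 -0.466 -0.482
outer loop
vertex -3.058 -4.746 3.266
vertex -3.317 -4.019 2.961
vertex -2.761 -4.47 2.542
endloop
endfacet
facet normal 0.838 -0.526 0.143
outer loop
vertex -3.058 -4.746 3.266
vertex -2.761 -4.47 2.542
vertex -2.243 -3.341 3.659
endloop
endfacet
facet normal 0.406 0.206 -0.891
outer loop
vertex 2.434 1.981 -1.084
vertex 1.68 1.758 -1.479
vertex 2.015 2.504 -1.154
endloop
endfacet
facet normal 0.670 0.596 0.443
outer loop
vertex 2.434 1.981 -1.084
vertex 2.015 2.504 -1.154
vertex 1.614 1.566 0.715
endloop
endfacet
facet normal 0.669 0.597 0.443
outer loop
vertex 1.614 1.566 0.715
vertex 2.015 2.504 -1.154
vertex 1.195 2.088 0.644
endloop
endfacet
facet normal -0.407 -0.205 0.890
outer loop
vertex 1.614 1.566 0.715
vertex 1.195 2.088 0.644
vertex 0.86 1.342 0.319
endloop
endfacet
facet normal 0.407 0.205 -0.890
outer loop
vertex 2.015 2.504 -1.154
vertex 1.68 1.758 -1.479
vertex 1.4 2.59 -1.415
endloop
endfacet
facet normal 0.034 0.970 0.240
outer loop
vertex 2.015 2.504 -1.154
vertex 1.4 2.59 -1.415
vertex 1.195 2.088 0.644
endloop
endfacet
facet normal 0.034 0.970 0.240
outer loop
vertex 1.195 2.088 0.644
vertex 1.4 2.59 -1.415
vertex 0.58 2.174 0.384
endloop
endfacet
facet normal -0.405 -0.206 0.891
outer loop
vertex 1.195 2.088 0.644
vertex 0.58 2.174 0.384
vertex 0.86 1.342 0.319
endloop
endfacet
facet normal 0.406 0.205 -0.891
outer loop
vertex 1.4 2.59 -1.415
vertex 1.68 1.758 -1.479
vertex 0.949 2.188 -1.713
endloop
endfacet
facet normal -0.622 0.776 -0.104
outer loop
vertex 1.4 2.59 -1.415
vertex 0.949 2.188 -1.713
vertex 0.58 2.174 0.384
endloop
endfacet
facet normal -0.622 0.776 -0.104
outer loop
vertex 0.58 2.174 0.384
vertex 0.949 2.188 -1.713
vertex 0.129 1.772 0.085
endloop
endfacet
facet normal -0.406 -0.206 0.890
outer loop
vertex 0.58 2.174 0.384
vertex 0.129 1.772 0.085
vertex 0.86 1.342 0.319
endloop
endfacet
facet normal 0.406 0.206 -0.890
outer loop
vertex 0.949 2.188 -1.713
vertex 1.68 1.758 -1.479
vertex 0.926 1.534 -1.875
endloop
endfacet
facet normal -0.913 0.128 -0.387
outer loop
vertex 0.949 2.188 -1.713
vertex 0.926 1.534 -1.875
vertex 0.129 1.772 0.085
endloop
endfacet
facet normal -0.913 0.128 -0.387
outer loop
vertex 0.129 1.772 0.085
vertex 0.926 1.534 -1.875
vertex 0.106 1.119 -0.076
endloop
endfacet
facet normal -0.406 -0.205 0.891
outer loop
vertex 0.129 1.772 0.085
vertex 0.106 1.119 -0.076
vertex 0.86 1.342 0.319
endloop
endfacet
facet normal 0.407 0.205 -0.890
outer loop
vertex 0.926 1.534 -1.875
vertex 1.68 1.758 -1.479
vertex 1.345 1.012 -1.804
endloop
endfacet
facet normal -0.669 -0.597 -0.443
outer loop
vertex 0.926 1.534 -1.875
vertex 1.345 1.012 -1.804
vertex 0.106 1.119 -0.076
endloop
endfacet
facet normal -0.670 -0.596 -0.443
outer loop
vertex 0.106 1.119 -0.076
vertex 1.345 1.012 -1.804
vertex 0.525 0.596 -0.006
endloop
endfacet
facet normal -0.406 -0.206 0.891
outer loop
vertex 0.106 1.119 -0.076
vertex 0.525 0.596 -0.006
vertex 0.86 1.342 0.319
endloop
endfacet
facet normal 0.405 0.206 -0.891
outer loop
vertex 1.345 1.012 -1.804
vertex 1.68 1.758 -1.479
vertex 1.96 0.926 -1.544
endloop
endfacet
facet normal -0.034 -0.970 -0.240
outer loop
vertex 1.345 1.012 -1.804
vertex 1.96 0.926 -1.544
vertex 0.525 0.596 -0.006
endloop
endfacet
facet normal -0.034 -0.970 -0.240
outer loop
vertex 0.525 0.596 -0.006
vertex 1.96 0.926 -1.544
vertex 1.14 0.51 0.255
endloop
endfacet
facet normal -0.407 -0.205 0.890
outer loop
vertex 0.525 0.596 -0.006
vertex 1.14 0.51 0.255
vertex 0.86 1.342 0.319
endloop
endfacet
facet normal 0.406 0.206 -0.890
outer loop
vertex 1.96 0.926 -1.544
vertex 1.68 1.758 -1.479
vertex 2.411 1.328 -1.245
endloop
endfacet
facet normal 0.622 -0.776 0.104
outer loop
vertex 1.96 0.926 -1.544
vertex 2.411 1.328 -1.245
vertex 1.14 0.51 0.255
endloop
endfacet
facet normal 0.622 -0.776 0.104
outer loop
vertex 1.14 0.51 0.255
vertex 2.411 1.328 -1.245
vertex 1.591 0.912 0.553
endloop
endfacet
facet normal -0.406 -0.205 0.891
outer loop
vertex 1.14 0.51 0.255
vertex 1.591 0.912 0.553
vertex 0.86 1.342 0.319
endloop
endfacet
facet normal 0.406 0.205 -0.891
outer loop
vertex 2.411 1.328 -1.245
vertex 1.68 1.758 -1.479
vertex 2.434 1.981 -1.084
endloop
endfacet
facet normal 0.913 -0.128 0.387
outer loop
vertex 2.411 1.328 -1.245
vertex 2.434 1.981 -1.084
vertex 1.591 0.912 0.553
endloop
endfacet
facet normal 0.913 -0.128 0.387
outer loop
vertex 1.591 0.912 0.553
vertex 2.434 1.981 -1.084
vertex 1.614 1.566 0.715
endloop
endfacet
facet normal -0.406 -0.206 0.890
outer loop
vertex 1.591 0.912 0.553
vertex 1.614 1.566 0.715
vertex 0.86 1.342 0.319
endloop
endfacet

endsolid


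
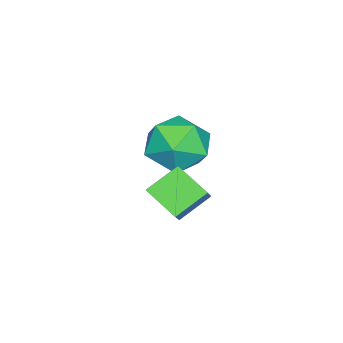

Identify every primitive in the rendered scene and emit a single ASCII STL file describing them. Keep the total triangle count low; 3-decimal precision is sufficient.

solid 
facet normal -0.693 -0.203 -0.692
outer loop
vertex -0.024 1.097 -1.419
vertex 0.261 2.107 -2.001
vertex 0.773 0.512 -2.045
endloop
endfacet
facet normal -0.238 -0.842 0.484
outer loop
vertex 1.459 0.713 -1.359
vertex -0.024 1.097 -1.419
vertex 0.773 0.512 -2.045
endloop
endfacet
facet normal -0.692 -0.203 -0.693
outer loop
vertex 0.773 0.512 -2.045
vertex 0.261 2.107 -2.001
vertex 1.059 1.522 -2.626
endloop
endfacet
facet normal 0.681 -0.500 -0.535
outer loop
vertex 1.059 1.522 -2.626
vertex 1.459 0.713 -1.359
vertex 0.773 0.512 -2.045
endloop
endfacet
facet normal -0.681 0.500 0.535
outer loop
vertex -0.024 1.097 -1.419
vertex 0.947 2.308 -1.315
vertex 0.261 2.107 -2.001
endloop
endfacet
facet normal -0.238 -0.842 0.485
outer loop
vertex 0.661 1.298 -0.734
vertex -0.024 1.097 -1.419
vertex 1.459 0.713 -1.359
endloop
endfacet
facet normal -0.681 0.500 0.534
outer loop
vertex 0.661 1.298 -0.734
vertex 0.947 2.308 -1.315
vertex -0.024 1.097 -1.419
endloop
endfacet
facet normal 0.238 0.842 -0.484
outer loop
vertex 0.261 2.107 -2.001
vertex 0.947 2.308 -1.315
vertex 1.059 1.522 -2.626
endloop
endfacet
facet normal 0.681 -0.500 -0.534
outer loop
vertex 1.744 1.723 -1.941
vertex 1.459 0.713 -1.359
vertex 1.059 1.522 -2.626
endloop
endfacet
facet normal 0.237 0.842 -0.484
outer loop
vertex 1.059 1.522 -2.626
vertex 0.947 2.308 -1.315
vertex 1.744 1.723 -1.941
endloop
endfacet
facet normal 0.692 0.204 0.693
outer loop
vertex 1.744 1.723 -1.941
vertex 0.661 1.298 -0.734
vertex 1.459 0.713 -1.359
endloop
endfacet
facet normal 0.692 0.202 0.693
outer loop
vertex 0.947 2.308 -1.315
vertex 0.661 1.298 -0.734
vertex 1.744 1.723 -1.941
endloop
endfacet
facet normal -0.814 0.358 -0.458
outer loop
vertex -2.327 0.576 -2.817
vertex -2.933 -0.255 -2.389
vertex -2.827 0.703 -1.829
endloop
endfacet
facet normal -0.361 0.884 -0.296
outer loop
vertex -2.327 0.576 -2.817
vertex -2.827 0.703 -1.829
vertex -1.788 1.076 -1.98
endloop
endfacet
facet normal 0.262 0.745 -0.614
outer loop
vertex -2.327 0.576 -2.817
vertex -1.788 1.076 -1.98
vertex -1.252 0.349 -2.633
endloop
endfacet
facet normal 0.194 0.132 -0.972
outer loop
vertex -2.327 0.576 -2.817
vertex -1.252 0.349 -2.633
vertex -1.96 -0.474 -2.886
endloop
endfacet
facet normal -0.471 -0.107 -0.875
outer loop
vertex -2.327 0.576 -2.817
vertex -1.96 -0.474 -2.886
vertex -2.933 -0.255 -2.389
endloop
endfacet
facet normal -0.255 0.876 0.410
outer loop
vertex -1.788 1.076 -1.98
vertex -2.827 0.703 -1.829
vertex -2.06 0.554 -1.034
endloop
endfacet
facet normal -0.989 0.023 0.148
outer loop
vertex -2.827 0.703 -1.829
vertex -2.933 -0.255 -2.389
vertex -2.768 -0.269 -1.287
endloop
endfacet
facet normal -0.434 -0.730 -0.528
outer loop
vertex -2.933 -0.255 -2.389
vertex -1.96 -0.474 -2.886
vertex -2.232 -0.996 -1.94
endloop
endfacet
facet normal 0.643 -0.343 -0.685
outer loop
vertex -1.96 -0.474 -2.886
vertex -1.252 0.349 -2.633
vertex -1.193 -0.623 -2.091
endloop
endfacet
facet normal 0.753 0.649 -0.105
outer loop
vertex -1.252 0.349 -2.633
vertex -1.788 1.076 -1.98
vertex -1.087 0.335 -1.531
endloop
endfacet
facet normal -0.194 -0.132 0.972
outer loop
vertex -1.693 -0.496 -1.103
vertex -2.06 0.554 -1.034
vertex -2.768 -0.269 -1.287
endloop
endfacet
facet normal -0.262 -0.745 0.614
outer loop
vertex -1.693 -0.496 -1.103
vertex -2.768 -0.269 -1.287
vertex -2.232 -0.996 -1.94
endloop
endfacet
facet normal 0.361 -0.884 0.296
outer loop
vertex -1.693 -0.496 -1.103
vertex -2.232 -0.996 -1.94
vertex -1.193 -0.623 -2.091
endloop
endfacet
facet normal 0.814 -0.358 0.458
outer loop
vertex -1.693 -0.496 -1.103
vertex -1.193 -0.623 -2.091
vertex -1.087 0.335 -1.531
endloop
endfacet
facet normal 0.471 0.107 0.875
outer loop
vertex -1.693 -0.496 -1.103
vertex -1.087 0.335 -1.531
vertex -2.06 0.554 -1.034
endloop
endfacet
facet normal -0.643 0.343 0.685
outer loop
vertex -2.768 -0.269 -1.287
vertex -2.06 0.554 -1.034
vertex -2.827 0.703 -1.829
endloop
endfacet
facet normal -0.753 -0.649 0.105
outer loop
vertex -2.232 -0.996 -1.94
vertex -2.768 -0.269 -1.287
vertex -2.933 -0.255 -2.389
endloop
endfacet
facet normal 0.255 -0.876 -0.410
outer loop
vertex -1.193 -0.623 -2.091
vertex -2.232 -0.996 -1.94
vertex -1.96 -0.474 -2.886
endloop
endfacet
facet normal 0.989 -0.023 -0.148
outer loop
vertex -1.087 0.335 -1.531
vertex -1.193 -0.623 -2.091
vertex -1.252 0.349 -2.633
endloop
endfacet
facet normal 0.434 0.730 0.528
outer loop
vertex -2.06 0.554 -1.034
vertex -1.087 0.335 -1.531
vertex -1.788 1.076 -1.98
endloop
endfacet

endsolid


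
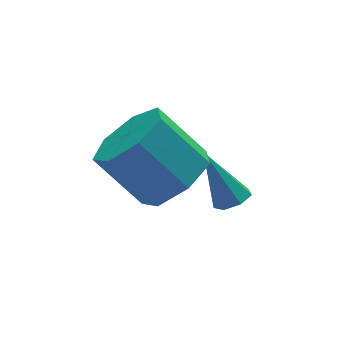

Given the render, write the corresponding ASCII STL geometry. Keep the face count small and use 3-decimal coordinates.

solid 
facet normal 0.493 -0.480 -0.726
outer loop
vertex 2.075 1.908 0.145
vertex 1.131 1.521 -0.24
vertex 1.644 2.446 -0.503
endloop
endfacet
facet normal 0.741 0.668 0.062
outer loop
vertex 2.075 1.908 0.145
vertex 1.644 2.446 -0.503
vertex 1.193 2.766 1.445
endloop
endfacet
facet normal 0.741 0.668 0.062
outer loop
vertex 1.193 2.766 1.445
vertex 1.644 2.446 -0.503
vertex 0.762 3.304 0.798
endloop
endfacet
facet normal -0.493 0.479 0.727
outer loop
vertex 1.193 2.766 1.445
vertex 0.762 3.304 0.798
vertex 0.249 2.379 1.06
endloop
endfacet
facet normal 0.492 -0.479 -0.727
outer loop
vertex 1.644 2.446 -0.503
vertex 1.131 1.521 -0.24
vertex 0.827 2.288 -0.952
endloop
endfacet
facet normal 0.106 0.862 -0.496
outer loop
vertex 1.644 2.446 -0.503
vertex 0.827 2.288 -0.952
vertex 0.762 3.304 0.798
endloop
endfacet
facet normal 0.107 0.862 -0.496
outer loop
vertex 0.762 3.304 0.798
vertex 0.827 2.288 -0.952
vertex -0.055 3.146 0.348
endloop
endfacet
facet normal -0.493 0.479 0.726
outer loop
vertex 0.762 3.304 0.798
vertex -0.055 3.146 0.348
vertex 0.249 2.379 1.06
endloop
endfacet
facet normal 0.493 -0.479 -0.726
outer loop
vertex 0.827 2.288 -0.952
vertex 1.131 1.521 -0.24
vertex 0.239 1.552 -0.866
endloop
endfacet
facet normal -0.609 0.407 -0.681
outer loop
vertex 0.827 2.288 -0.952
vertex 0.239 1.552 -0.866
vertex -0.055 3.146 0.348
endloop
endfacet
facet normal -0.609 0.407 -0.681
outer loop
vertex -0.055 3.146 0.348
vertex 0.239 1.552 -0.866
vertex -0.643 2.41 0.434
endloop
endfacet
facet normal -0.493 0.479 0.726
outer loop
vertex -0.055 3.146 0.348
vertex -0.643 2.41 0.434
vertex 0.249 2.379 1.06
endloop
endfacet
facet normal 0.493 -0.479 -0.726
outer loop
vertex 0.239 1.552 -0.866
vertex 1.131 1.521 -0.24
vertex 0.323 0.793 -0.308
endloop
endfacet
facet normal -0.866 -0.355 -0.353
outer loop
vertex 0.239 1.552 -0.866
vertex 0.323 0.793 -0.308
vertex -0.643 2.41 0.434
endloop
endfacet
facet normal -0.866 -0.355 -0.353
outer loop
vertex -0.643 2.41 0.434
vertex 0.323 0.793 -0.308
vertex -0.559 1.651 0.992
endloop
endfacet
facet normal -0.493 0.479 0.726
outer loop
vertex -0.643 2.41 0.434
vertex -0.559 1.651 0.992
vertex 0.249 2.379 1.06
endloop
endfacet
facet normal 0.493 -0.479 -0.726
outer loop
vertex 0.323 0.793 -0.308
vertex 1.131 1.521 -0.24
vertex 1.015 0.582 0.301
endloop
endfacet
facet normal -0.471 -0.849 0.241
outer loop
vertex 0.323 0.793 -0.308
vertex 1.015 0.582 0.301
vertex -0.559 1.651 0.992
endloop
endfacet
facet normal -0.471 -0.849 0.241
outer loop
vertex -0.559 1.651 0.992
vertex 1.015 0.582 0.301
vertex 0.133 1.44 1.601
endloop
endfacet
facet normal -0.493 0.479 0.726
outer loop
vertex -0.559 1.651 0.992
vertex 0.133 1.44 1.601
vertex 0.249 2.379 1.06
endloop
endfacet
facet normal 0.493 -0.479 -0.726
outer loop
vertex 1.015 0.582 0.301
vertex 1.131 1.521 -0.24
vertex 1.795 1.078 0.503
endloop
endfacet
facet normal 0.278 -0.704 0.653
outer loop
vertex 1.015 0.582 0.301
vertex 1.795 1.078 0.503
vertex 0.133 1.44 1.601
endloop
endfacet
facet normal 0.278 -0.704 0.653
outer loop
vertex 0.133 1.44 1.601
vertex 1.795 1.078 0.503
vertex 0.913 1.936 1.803
endloop
endfacet
facet normal -0.493 0.479 0.726
outer loop
vertex 0.133 1.44 1.601
vertex 0.913 1.936 1.803
vertex 0.249 2.379 1.06
endloop
endfacet
facet normal 0.493 -0.479 -0.726
outer loop
vertex 1.795 1.078 0.503
vertex 1.131 1.521 -0.24
vertex 2.075 1.908 0.145
endloop
endfacet
facet normal 0.818 -0.028 0.574
outer loop
vertex 1.795 1.078 0.503
vertex 2.075 1.908 0.145
vertex 0.913 1.936 1.803
endloop
endfacet
facet normal 0.818 -0.028 0.574
outer loop
vertex 0.913 1.936 1.803
vertex 2.075 1.908 0.145
vertex 1.193 2.766 1.445
endloop
endfacet
facet normal -0.493 0.479 0.726
outer loop
vertex 0.913 1.936 1.803
vertex 1.193 2.766 1.445
vertex 0.249 2.379 1.06
endloop
endfacet
facet normal 0.272 -0.453 -0.849
outer loop
vertex 3.248 1.918 -1.852
vertex 2.747 1.761 -1.929
vertex 2.982 2.208 -2.092
endloop
endfacet
facet normal 0.666 0.732 0.146
outer loop
vertex 3.248 1.918 -1.852
vertex 2.982 2.208 -2.092
vertex 2.293 2.519 -0.511
endloop
endfacet
facet normal 0.273 -0.453 -0.849
outer loop
vertex 2.982 2.208 -2.092
vertex 2.747 1.761 -1.929
vertex 2.54 2.161 -2.209
endloop
endfacet
facet normal -0.047 0.976 -0.213
outer loop
vertex 2.982 2.208 -2.092
vertex 2.54 2.161 -2.209
vertex 2.293 2.519 -0.511
endloop
endfacet
facet normal 0.272 -0.453 -0.849
outer loop
vertex 2.54 2.161 -2.209
vertex 2.747 1.761 -1.929
vertex 2.254 1.813 -2.115
endloop
endfacet
facet normal -0.781 0.578 -0.236
outer loop
vertex 2.54 2.161 -2.209
vertex 2.254 1.813 -2.115
vertex 2.293 2.519 -0.511
endloop
endfacet
facet normal 0.272 -0.454 -0.848
outer loop
vertex 2.254 1.813 -2.115
vertex 2.747 1.761 -1.929
vertex 2.339 1.427 -1.881
endloop
endfacet
facet normal -0.983 -0.159 0.094
outer loop
vertex 2.254 1.813 -2.115
vertex 2.339 1.427 -1.881
vertex 2.293 2.519 -0.511
endloop
endfacet
facet normal 0.272 -0.454 -0.849
outer loop
vertex 2.339 1.427 -1.881
vertex 2.747 1.761 -1.929
vertex 2.732 1.292 -1.683
endloop
endfacet
facet normal -0.502 -0.685 0.529
outer loop
vertex 2.339 1.427 -1.881
vertex 2.732 1.292 -1.683
vertex 2.293 2.519 -0.511
endloop
endfacet
facet normal 0.273 -0.454 -0.848
outer loop
vertex 2.732 1.292 -1.683
vertex 2.747 1.761 -1.929
vertex 3.136 1.511 -1.67
endloop
endfacet
facet normal 0.301 -0.600 0.741
outer loop
vertex 2.732 1.292 -1.683
vertex 3.136 1.511 -1.67
vertex 2.293 2.519 -0.511
endloop
endfacet
facet normal 0.273 -0.454 -0.848
outer loop
vertex 3.136 1.511 -1.67
vertex 2.747 1.761 -1.929
vertex 3.248 1.918 -1.852
endloop
endfacet
facet normal 0.820 0.030 0.571
outer loop
vertex 3.136 1.511 -1.67
vertex 3.248 1.918 -1.852
vertex 2.293 2.519 -0.511
endloop
endfacet

endsolid


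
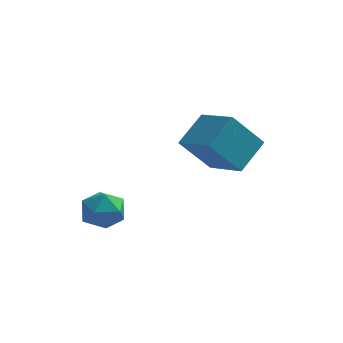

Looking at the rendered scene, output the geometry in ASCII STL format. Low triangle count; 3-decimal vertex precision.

solid 
facet normal -0.708 0.623 -0.332
outer loop
vertex -0.137 4.969 1.723
vertex 1.064 5.483 0.13
vertex -0.847 3.65 0.761
endloop
endfacet
facet normal -0.583 -0.250 0.773
outer loop
vertex 0.576 2.397 1.43
vertex -0.137 4.969 1.723
vertex -0.847 3.65 0.761
endloop
endfacet
facet normal -0.708 0.623 -0.333
outer loop
vertex -0.847 3.65 0.761
vertex 1.064 5.483 0.13
vertex 0.354 4.164 -0.831
endloop
endfacet
facet normal -0.399 -0.741 -0.540
outer loop
vertex 0.354 4.164 -0.831
vertex 0.576 2.397 1.43
vertex -0.847 3.65 0.761
endloop
endfacet
facet normal 0.399 0.741 0.540
outer loop
vertex -0.137 4.969 1.723
vertex 2.487 4.23 0.799
vertex 1.064 5.483 0.13
endloop
endfacet
facet normal -0.583 -0.250 0.773
outer loop
vertex 1.286 3.716 2.391
vertex -0.137 4.969 1.723
vertex 0.576 2.397 1.43
endloop
endfacet
facet normal 0.399 0.741 0.540
outer loop
vertex 1.286 3.716 2.391
vertex 2.487 4.23 0.799
vertex -0.137 4.969 1.723
endloop
endfacet
facet normal 0.583 0.249 -0.773
outer loop
vertex 1.064 5.483 0.13
vertex 2.487 4.23 0.799
vertex 0.354 4.164 -0.831
endloop
endfacet
facet normal -0.399 -0.741 -0.540
outer loop
vertex 1.777 2.911 -0.163
vertex 0.576 2.397 1.43
vertex 0.354 4.164 -0.831
endloop
endfacet
facet normal 0.583 0.250 -0.773
outer loop
vertex 0.354 4.164 -0.831
vertex 2.487 4.23 0.799
vertex 1.777 2.911 -0.163
endloop
endfacet
facet normal 0.708 -0.623 0.333
outer loop
vertex 1.777 2.911 -0.163
vertex 1.286 3.716 2.391
vertex 0.576 2.397 1.43
endloop
endfacet
facet normal 0.708 -0.623 0.333
outer loop
vertex 2.487 4.23 0.799
vertex 1.286 3.716 2.391
vertex 1.777 2.911 -0.163
endloop
endfacet
facet normal -0.396 0.916 -0.063
outer loop
vertex -2.935 0.683 -1.378
vertex -3.842 0.296 -1.304
vertex -3.351 0.564 -0.489
endloop
endfacet
facet normal 0.249 0.938 0.242
outer loop
vertex -2.935 0.683 -1.378
vertex -3.351 0.564 -0.489
vertex -2.396 0.345 -0.621
endloop
endfacet
facet normal 0.719 0.660 -0.218
outer loop
vertex -2.935 0.683 -1.378
vertex -2.396 0.345 -0.621
vertex -2.297 -0.059 -1.518
endloop
endfacet
facet normal 0.365 0.466 -0.806
outer loop
vertex -2.935 0.683 -1.378
vertex -2.297 -0.059 -1.518
vertex -3.19 -0.089 -1.94
endloop
endfacet
facet normal -0.324 0.624 -0.711
outer loop
vertex -2.935 0.683 -1.378
vertex -3.19 -0.089 -1.94
vertex -3.842 0.296 -1.304
endloop
endfacet
facet normal 0.233 0.521 0.821
outer loop
vertex -2.396 0.345 -0.621
vertex -3.351 0.564 -0.489
vertex -2.97 -0.251 -0.08
endloop
endfacet
facet normal -0.810 0.486 0.328
outer loop
vertex -3.351 0.564 -0.489
vertex -3.842 0.296 -1.304
vertex -3.863 -0.281 -0.502
endloop
endfacet
facet normal -0.694 0.015 -0.720
outer loop
vertex -3.842 0.296 -1.304
vertex -3.19 -0.089 -1.94
vertex -3.764 -0.685 -1.399
endloop
endfacet
facet normal 0.421 -0.242 -0.874
outer loop
vertex -3.19 -0.089 -1.94
vertex -2.297 -0.059 -1.518
vertex -2.809 -0.904 -1.531
endloop
endfacet
facet normal 0.994 0.072 0.078
outer loop
vertex -2.297 -0.059 -1.518
vertex -2.396 0.345 -0.621
vertex -2.318 -0.636 -0.716
endloop
endfacet
facet normal -0.365 -0.466 0.806
outer loop
vertex -3.225 -1.023 -0.642
vertex -2.97 -0.251 -0.08
vertex -3.863 -0.281 -0.502
endloop
endfacet
facet normal -0.719 -0.660 0.218
outer loop
vertex -3.225 -1.023 -0.642
vertex -3.863 -0.281 -0.502
vertex -3.764 -0.685 -1.399
endloop
endfacet
facet normal -0.249 -0.938 -0.242
outer loop
vertex -3.225 -1.023 -0.642
vertex -3.764 -0.685 -1.399
vertex -2.809 -0.904 -1.531
endloop
endfacet
facet normal 0.396 -0.916 0.063
outer loop
vertex -3.225 -1.023 -0.642
vertex -2.809 -0.904 -1.531
vertex -2.318 -0.636 -0.716
endloop
endfacet
facet normal 0.324 -0.624 0.711
outer loop
vertex -3.225 -1.023 -0.642
vertex -2.318 -0.636 -0.716
vertex -2.97 -0.251 -0.08
endloop
endfacet
facet normal -0.421 0.242 0.874
outer loop
vertex -3.863 -0.281 -0.502
vertex -2.97 -0.251 -0.08
vertex -3.351 0.564 -0.489
endloop
endfacet
facet normal -0.994 -0.072 -0.078
outer loop
vertex -3.764 -0.685 -1.399
vertex -3.863 -0.281 -0.502
vertex -3.842 0.296 -1.304
endloop
endfacet
facet normal -0.233 -0.521 -0.821
outer loop
vertex -2.809 -0.904 -1.531
vertex -3.764 -0.685 -1.399
vertex -3.19 -0.089 -1.94
endloop
endfacet
facet normal 0.810 -0.486 -0.328
outer loop
vertex -2.318 -0.636 -0.716
vertex -2.809 -0.904 -1.531
vertex -2.297 -0.059 -1.518
endloop
endfacet
facet normal 0.694 -0.015 0.720
outer loop
vertex -2.97 -0.251 -0.08
vertex -2.318 -0.636 -0.716
vertex -2.396 0.345 -0.621
endloop
endfacet

endsolid


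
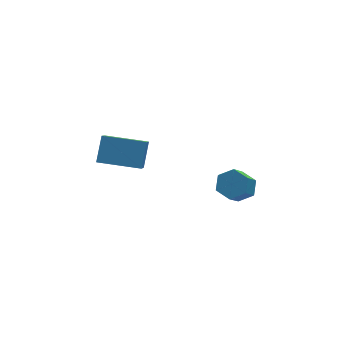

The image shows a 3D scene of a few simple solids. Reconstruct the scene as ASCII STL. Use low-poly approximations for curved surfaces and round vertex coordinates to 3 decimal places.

solid 
facet normal 0.426 0.504 -0.751
outer loop
vertex 4.491 2.086 -0.76
vertex 3.72 2.191 -1.127
vertex 4.014 2.775 -0.568
endloop
endfacet
facet normal 0.714 0.321 0.622
outer loop
vertex 4.491 2.086 -0.76
vertex 4.014 2.775 -0.568
vertex 3.71 1.163 0.614
endloop
endfacet
facet normal 0.715 0.321 0.622
outer loop
vertex 3.71 1.163 0.614
vertex 4.014 2.775 -0.568
vertex 3.233 1.853 0.806
endloop
endfacet
facet normal -0.427 -0.504 0.751
outer loop
vertex 3.71 1.163 0.614
vertex 3.233 1.853 0.806
vertex 2.94 1.269 0.247
endloop
endfacet
facet normal 0.427 0.504 -0.751
outer loop
vertex 4.014 2.775 -0.568
vertex 3.72 2.191 -1.127
vertex 3.244 2.881 -0.935
endloop
endfacet
facet normal -0.123 0.855 0.504
outer loop
vertex 4.014 2.775 -0.568
vertex 3.244 2.881 -0.935
vertex 3.233 1.853 0.806
endloop
endfacet
facet normal -0.124 0.855 0.504
outer loop
vertex 3.233 1.853 0.806
vertex 3.244 2.881 -0.935
vertex 2.463 1.958 0.439
endloop
endfacet
facet normal -0.427 -0.505 0.751
outer loop
vertex 3.233 1.853 0.806
vertex 2.463 1.958 0.439
vertex 2.94 1.269 0.247
endloop
endfacet
facet normal 0.427 0.504 -0.751
outer loop
vertex 3.244 2.881 -0.935
vertex 3.72 2.191 -1.127
vertex 2.95 2.297 -1.494
endloop
endfacet
facet normal -0.837 0.534 -0.117
outer loop
vertex 3.244 2.881 -0.935
vertex 2.95 2.297 -1.494
vertex 2.463 1.958 0.439
endloop
endfacet
facet normal -0.837 0.534 -0.117
outer loop
vertex 2.463 1.958 0.439
vertex 2.95 2.297 -1.494
vertex 2.169 1.374 -0.12
endloop
endfacet
facet normal -0.426 -0.504 0.751
outer loop
vertex 2.463 1.958 0.439
vertex 2.169 1.374 -0.12
vertex 2.94 1.269 0.247
endloop
endfacet
facet normal 0.427 0.504 -0.751
outer loop
vertex 2.95 2.297 -1.494
vertex 3.72 2.191 -1.127
vertex 3.427 1.607 -1.686
endloop
endfacet
facet normal -0.714 -0.321 -0.622
outer loop
vertex 2.95 2.297 -1.494
vertex 3.427 1.607 -1.686
vertex 2.169 1.374 -0.12
endloop
endfacet
facet normal -0.714 -0.321 -0.622
outer loop
vertex 2.169 1.374 -0.12
vertex 3.427 1.607 -1.686
vertex 2.646 0.685 -0.312
endloop
endfacet
facet normal -0.426 -0.504 0.751
outer loop
vertex 2.169 1.374 -0.12
vertex 2.646 0.685 -0.312
vertex 2.94 1.269 0.247
endloop
endfacet
facet normal 0.427 0.505 -0.751
outer loop
vertex 3.427 1.607 -1.686
vertex 3.72 2.191 -1.127
vertex 4.197 1.502 -1.319
endloop
endfacet
facet normal 0.123 -0.855 -0.504
outer loop
vertex 3.427 1.607 -1.686
vertex 4.197 1.502 -1.319
vertex 2.646 0.685 -0.312
endloop
endfacet
facet normal 0.123 -0.855 -0.504
outer loop
vertex 2.646 0.685 -0.312
vertex 4.197 1.502 -1.319
vertex 3.416 0.579 0.055
endloop
endfacet
facet normal -0.427 -0.504 0.751
outer loop
vertex 2.646 0.685 -0.312
vertex 3.416 0.579 0.055
vertex 2.94 1.269 0.247
endloop
endfacet
facet normal 0.426 0.504 -0.751
outer loop
vertex 4.197 1.502 -1.319
vertex 3.72 2.191 -1.127
vertex 4.491 2.086 -0.76
endloop
endfacet
facet normal 0.837 -0.534 0.117
outer loop
vertex 4.197 1.502 -1.319
vertex 4.491 2.086 -0.76
vertex 3.416 0.579 0.055
endloop
endfacet
facet normal 0.837 -0.534 0.117
outer loop
vertex 3.416 0.579 0.055
vertex 4.491 2.086 -0.76
vertex 3.71 1.163 0.614
endloop
endfacet
facet normal -0.427 -0.504 0.751
outer loop
vertex 3.416 0.579 0.055
vertex 3.71 1.163 0.614
vertex 2.94 1.269 0.247
endloop
endfacet
facet normal -0.356 -0.610 -0.708
outer loop
vertex -1.669 0.978 3.223
vertex -3.616 1.894 3.414
vertex -1.212 2.223 1.919
endloop
endfacet
facet normal 0.901 -0.424 -0.089
outer loop
vertex -0.684 3.126 2.966
vertex -1.669 0.978 3.223
vertex -1.212 2.223 1.919
endloop
endfacet
facet normal -0.356 -0.610 -0.708
outer loop
vertex -1.212 2.223 1.919
vertex -3.616 1.894 3.414
vertex -3.159 3.139 2.11
endloop
endfacet
facet normal 0.246 0.669 -0.701
outer loop
vertex -3.159 3.139 2.11
vertex -0.684 3.126 2.966
vertex -1.212 2.223 1.919
endloop
endfacet
facet normal -0.246 -0.669 0.701
outer loop
vertex -1.669 0.978 3.223
vertex -3.088 2.797 4.461
vertex -3.616 1.894 3.414
endloop
endfacet
facet normal 0.901 -0.424 -0.089
outer loop
vertex -1.141 1.881 4.27
vertex -1.669 0.978 3.223
vertex -0.684 3.126 2.966
endloop
endfacet
facet normal -0.246 -0.669 0.701
outer loop
vertex -1.141 1.881 4.27
vertex -3.088 2.797 4.461
vertex -1.669 0.978 3.223
endloop
endfacet
facet normal -0.901 0.424 0.089
outer loop
vertex -3.616 1.894 3.414
vertex -3.088 2.797 4.461
vertex -3.159 3.139 2.11
endloop
endfacet
facet normal 0.246 0.669 -0.701
outer loop
vertex -2.631 4.042 3.157
vertex -0.684 3.126 2.966
vertex -3.159 3.139 2.11
endloop
endfacet
facet normal -0.901 0.424 0.089
outer loop
vertex -3.159 3.139 2.11
vertex -3.088 2.797 4.461
vertex -2.631 4.042 3.157
endloop
endfacet
facet normal 0.356 0.610 0.708
outer loop
vertex -2.631 4.042 3.157
vertex -1.141 1.881 4.27
vertex -0.684 3.126 2.966
endloop
endfacet
facet normal 0.356 0.610 0.708
outer loop
vertex -3.088 2.797 4.461
vertex -1.141 1.881 4.27
vertex -2.631 4.042 3.157
endloop
endfacet

endsolid


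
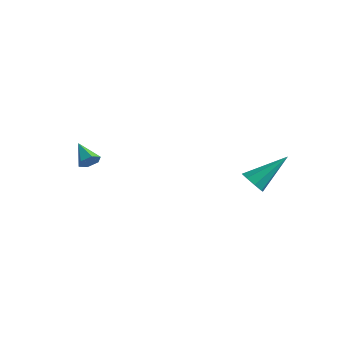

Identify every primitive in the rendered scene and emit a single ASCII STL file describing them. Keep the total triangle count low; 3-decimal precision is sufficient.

solid 
facet normal 0.817 -0.278 -0.505
outer loop
vertex -1.982 -0.594 2.338
vertex -2.246 -0.951 2.107
vertex -2.214 -0.494 1.907
endloop
endfacet
facet normal 0.033 0.977 0.209
outer loop
vertex -1.982 -0.594 2.338
vertex -2.214 -0.494 1.907
vertex -3.194 -0.629 2.693
endloop
endfacet
facet normal 0.817 -0.278 -0.505
outer loop
vertex -2.214 -0.494 1.907
vertex -2.246 -0.951 2.107
vertex -2.478 -0.851 1.676
endloop
endfacet
facet normal -0.503 0.700 -0.507
outer loop
vertex -2.214 -0.494 1.907
vertex -2.478 -0.851 1.676
vertex -3.194 -0.629 2.693
endloop
endfacet
facet normal 0.818 -0.277 -0.504
outer loop
vertex -2.478 -0.851 1.676
vertex -2.246 -0.951 2.107
vertex -2.509 -1.308 1.877
endloop
endfacet
facet normal -0.822 -0.181 -0.539
outer loop
vertex -2.478 -0.851 1.676
vertex -2.509 -1.308 1.877
vertex -3.194 -0.629 2.693
endloop
endfacet
facet normal 0.818 -0.277 -0.504
outer loop
vertex -2.509 -1.308 1.877
vertex -2.246 -0.951 2.107
vertex -2.277 -1.408 2.308
endloop
endfacet
facet normal -0.605 -0.783 0.144
outer loop
vertex -2.509 -1.308 1.877
vertex -2.277 -1.408 2.308
vertex -3.194 -0.629 2.693
endloop
endfacet
facet normal 0.818 -0.277 -0.504
outer loop
vertex -2.277 -1.408 2.308
vertex -2.246 -0.951 2.107
vertex -2.014 -1.051 2.539
endloop
endfacet
facet normal -0.069 -0.506 0.860
outer loop
vertex -2.277 -1.408 2.308
vertex -2.014 -1.051 2.539
vertex -3.194 -0.629 2.693
endloop
endfacet
facet normal 0.818 -0.279 -0.504
outer loop
vertex -2.014 -1.051 2.539
vertex -2.246 -0.951 2.107
vertex -1.982 -0.594 2.338
endloop
endfacet
facet normal 0.251 0.375 0.893
outer loop
vertex -2.014 -1.051 2.539
vertex -1.982 -0.594 2.338
vertex -3.194 -0.629 2.693
endloop
endfacet
facet normal -0.348 -0.711 -0.611
outer loop
vertex 3.28 2.674 1.345
vertex 2.844 3.065 1.139
vertex 3.424 2.926 0.97
endloop
endfacet
facet normal 0.949 -0.240 0.203
outer loop
vertex 3.28 2.674 1.345
vertex 3.424 2.926 0.97
vertex 3.516 4.435 2.321
endloop
endfacet
facet normal -0.349 -0.710 -0.612
outer loop
vertex 3.424 2.926 0.97
vertex 2.844 3.065 1.139
vertex 3.229 3.26 0.694
endloop
endfacet
facet normal 0.907 0.249 -0.340
outer loop
vertex 3.424 2.926 0.97
vertex 3.229 3.26 0.694
vertex 3.516 4.435 2.321
endloop
endfacet
facet normal -0.348 -0.710 -0.612
outer loop
vertex 3.229 3.26 0.694
vertex 2.844 3.065 1.139
vertex 2.808 3.479 0.679
endloop
endfacet
facet normal 0.391 0.712 -0.583
outer loop
vertex 3.229 3.26 0.694
vertex 2.808 3.479 0.679
vertex 3.516 4.435 2.321
endloop
endfacet
facet normal -0.348 -0.710 -0.612
outer loop
vertex 2.808 3.479 0.679
vertex 2.844 3.065 1.139
vertex 2.409 3.455 0.934
endloop
endfacet
facet normal -0.297 0.875 -0.382
outer loop
vertex 2.808 3.479 0.679
vertex 2.409 3.455 0.934
vertex 3.516 4.435 2.321
endloop
endfacet
facet normal -0.348 -0.710 -0.612
outer loop
vertex 2.409 3.455 0.934
vertex 2.844 3.065 1.139
vertex 2.264 3.203 1.309
endloop
endfacet
facet normal -0.751 0.645 0.143
outer loop
vertex 2.409 3.455 0.934
vertex 2.264 3.203 1.309
vertex 3.516 4.435 2.321
endloop
endfacet
facet normal -0.348 -0.711 -0.611
outer loop
vertex 2.264 3.203 1.309
vertex 2.844 3.065 1.139
vertex 2.459 2.87 1.585
endloop
endfacet
facet normal -0.709 0.155 0.688
outer loop
vertex 2.264 3.203 1.309
vertex 2.459 2.87 1.585
vertex 3.516 4.435 2.321
endloop
endfacet
facet normal -0.348 -0.711 -0.611
outer loop
vertex 2.459 2.87 1.585
vertex 2.844 3.065 1.139
vertex 2.88 2.651 1.6
endloop
endfacet
facet normal -0.193 -0.308 0.932
outer loop
vertex 2.459 2.87 1.585
vertex 2.88 2.651 1.6
vertex 3.516 4.435 2.321
endloop
endfacet
facet normal -0.349 -0.711 -0.611
outer loop
vertex 2.88 2.651 1.6
vertex 2.844 3.065 1.139
vertex 3.28 2.674 1.345
endloop
endfacet
facet normal 0.493 -0.471 0.731
outer loop
vertex 2.88 2.651 1.6
vertex 3.28 2.674 1.345
vertex 3.516 4.435 2.321
endloop
endfacet

endsolid


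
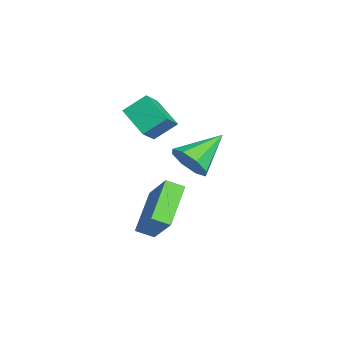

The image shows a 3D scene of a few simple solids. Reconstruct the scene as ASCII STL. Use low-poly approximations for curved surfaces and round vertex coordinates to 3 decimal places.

solid 
facet normal -0.787 0.310 0.534
outer loop
vertex -0.738 -0.534 -2.034
vertex -0.69 0.22 -2.401
vertex -1.869 -1.109 -3.366
endloop
endfacet
facet normal -0.058 -0.898 0.437
outer loop
vertex -0.17 -1.78 -4.519
vertex -0.738 -0.534 -2.034
vertex -1.869 -1.109 -3.366
endloop
endfacet
facet normal -0.787 0.310 0.534
outer loop
vertex -1.869 -1.109 -3.366
vertex -0.69 0.22 -2.401
vertex -1.821 -0.355 -3.733
endloop
endfacet
facet normal -0.615 -0.313 -0.724
outer loop
vertex -1.821 -0.355 -3.733
vertex -0.17 -1.78 -4.519
vertex -1.869 -1.109 -3.366
endloop
endfacet
facet normal 0.615 0.313 0.724
outer loop
vertex -0.738 -0.534 -2.034
vertex 1.009 -0.451 -3.554
vertex -0.69 0.22 -2.401
endloop
endfacet
facet normal -0.058 -0.898 0.437
outer loop
vertex 0.961 -1.205 -3.187
vertex -0.738 -0.534 -2.034
vertex -0.17 -1.78 -4.519
endloop
endfacet
facet normal 0.615 0.313 0.724
outer loop
vertex 0.961 -1.205 -3.187
vertex 1.009 -0.451 -3.554
vertex -0.738 -0.534 -2.034
endloop
endfacet
facet normal 0.058 0.898 -0.437
outer loop
vertex -0.69 0.22 -2.401
vertex 1.009 -0.451 -3.554
vertex -1.821 -0.355 -3.733
endloop
endfacet
facet normal -0.615 -0.313 -0.724
outer loop
vertex -0.122 -1.026 -4.886
vertex -0.17 -1.78 -4.519
vertex -1.821 -0.355 -3.733
endloop
endfacet
facet normal 0.058 0.898 -0.437
outer loop
vertex -1.821 -0.355 -3.733
vertex 1.009 -0.451 -3.554
vertex -0.122 -1.026 -4.886
endloop
endfacet
facet normal 0.787 -0.310 -0.534
outer loop
vertex -0.122 -1.026 -4.886
vertex 0.961 -1.205 -3.187
vertex -0.17 -1.78 -4.519
endloop
endfacet
facet normal 0.787 -0.310 -0.534
outer loop
vertex 1.009 -0.451 -3.554
vertex 0.961 -1.205 -3.187
vertex -0.122 -1.026 -4.886
endloop
endfacet
facet normal 0.508 -0.705 -0.495
outer loop
vertex -1.616 1.128 -2.084
vertex -2.345 0.504 -1.942
vertex -2.119 1.149 -2.63
endloop
endfacet
facet normal 0.282 0.933 -0.224
outer loop
vertex -1.616 1.128 -2.084
vertex -2.119 1.149 -2.63
vertex -3.375 1.936 -0.938
endloop
endfacet
facet normal 0.507 -0.706 -0.495
outer loop
vertex -2.119 1.149 -2.63
vertex -2.345 0.504 -1.942
vertex -2.754 0.793 -2.773
endloop
endfacet
facet normal -0.298 0.762 -0.575
outer loop
vertex -2.119 1.149 -2.63
vertex -2.754 0.793 -2.773
vertex -3.375 1.936 -0.938
endloop
endfacet
facet normal 0.507 -0.706 -0.495
outer loop
vertex -2.754 0.793 -2.773
vertex -2.345 0.504 -1.942
vertex -3.15 0.267 -2.429
endloop
endfacet
facet normal -0.824 0.311 -0.473
outer loop
vertex -2.754 0.793 -2.773
vertex -3.15 0.267 -2.429
vertex -3.375 1.936 -0.938
endloop
endfacet
facet normal 0.507 -0.705 -0.495
outer loop
vertex -3.15 0.267 -2.429
vertex -2.345 0.504 -1.942
vertex -3.074 -0.12 -1.8
endloop
endfacet
facet normal -0.988 -0.155 0.024
outer loop
vertex -3.15 0.267 -2.429
vertex -3.074 -0.12 -1.8
vertex -3.375 1.936 -0.938
endloop
endfacet
facet normal 0.508 -0.705 -0.495
outer loop
vertex -3.074 -0.12 -1.8
vertex -2.345 0.504 -1.942
vertex -2.571 -0.141 -1.254
endloop
endfacet
facet normal -0.692 -0.363 0.624
outer loop
vertex -3.074 -0.12 -1.8
vertex -2.571 -0.141 -1.254
vertex -3.375 1.936 -0.938
endloop
endfacet
facet normal 0.507 -0.706 -0.495
outer loop
vertex -2.571 -0.141 -1.254
vertex -2.345 0.504 -1.942
vertex -1.936 0.215 -1.111
endloop
endfacet
facet normal -0.112 -0.192 0.975
outer loop
vertex -2.571 -0.141 -1.254
vertex -1.936 0.215 -1.111
vertex -3.375 1.936 -0.938
endloop
endfacet
facet normal 0.507 -0.706 -0.495
outer loop
vertex -1.936 0.215 -1.111
vertex -2.345 0.504 -1.942
vertex -1.54 0.741 -1.455
endloop
endfacet
facet normal 0.414 0.259 0.873
outer loop
vertex -1.936 0.215 -1.111
vertex -1.54 0.741 -1.455
vertex -3.375 1.936 -0.938
endloop
endfacet
facet normal 0.507 -0.705 -0.495
outer loop
vertex -1.54 0.741 -1.455
vertex -2.345 0.504 -1.942
vertex -1.616 1.128 -2.084
endloop
endfacet
facet normal 0.578 0.724 0.376
outer loop
vertex -1.54 0.741 -1.455
vertex -1.616 1.128 -2.084
vertex -3.375 1.936 -0.938
endloop
endfacet
facet normal -0.729 -0.474 0.493
outer loop
vertex -2.677 -2.121 0.934
vertex -2.778 -1.166 1.703
vertex -3.465 -1.64 0.232
endloop
endfacet
facet normal 0.083 -0.776 -0.625
outer loop
vertex -2.322 -0.894 -0.543
vertex -2.677 -2.121 0.934
vertex -3.465 -1.64 0.232
endloop
endfacet
facet normal -0.729 -0.475 0.493
outer loop
vertex -3.465 -1.64 0.232
vertex -2.778 -1.166 1.703
vertex -3.567 -0.685 1.001
endloop
endfacet
facet normal -0.680 0.414 -0.605
outer loop
vertex -3.567 -0.685 1.001
vertex -2.322 -0.894 -0.543
vertex -3.465 -1.64 0.232
endloop
endfacet
facet normal 0.680 -0.415 0.604
outer loop
vertex -2.677 -2.121 0.934
vertex -1.635 -0.42 0.928
vertex -2.778 -1.166 1.703
endloop
endfacet
facet normal 0.083 -0.776 -0.625
outer loop
vertex -1.533 -1.375 0.159
vertex -2.677 -2.121 0.934
vertex -2.322 -0.894 -0.543
endloop
endfacet
facet normal 0.680 -0.414 0.605
outer loop
vertex -1.533 -1.375 0.159
vertex -1.635 -0.42 0.928
vertex -2.677 -2.121 0.934
endloop
endfacet
facet normal -0.083 0.776 0.625
outer loop
vertex -2.778 -1.166 1.703
vertex -1.635 -0.42 0.928
vertex -3.567 -0.685 1.001
endloop
endfacet
facet normal -0.680 0.415 -0.605
outer loop
vertex -2.423 0.061 0.226
vertex -2.322 -0.894 -0.543
vertex -3.567 -0.685 1.001
endloop
endfacet
facet normal -0.083 0.776 0.625
outer loop
vertex -3.567 -0.685 1.001
vertex -1.635 -0.42 0.928
vertex -2.423 0.061 0.226
endloop
endfacet
facet normal 0.729 0.475 -0.494
outer loop
vertex -2.423 0.061 0.226
vertex -1.533 -1.375 0.159
vertex -2.322 -0.894 -0.543
endloop
endfacet
facet normal 0.729 0.475 -0.493
outer loop
vertex -1.635 -0.42 0.928
vertex -1.533 -1.375 0.159
vertex -2.423 0.061 0.226
endloop
endfacet

endsolid
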